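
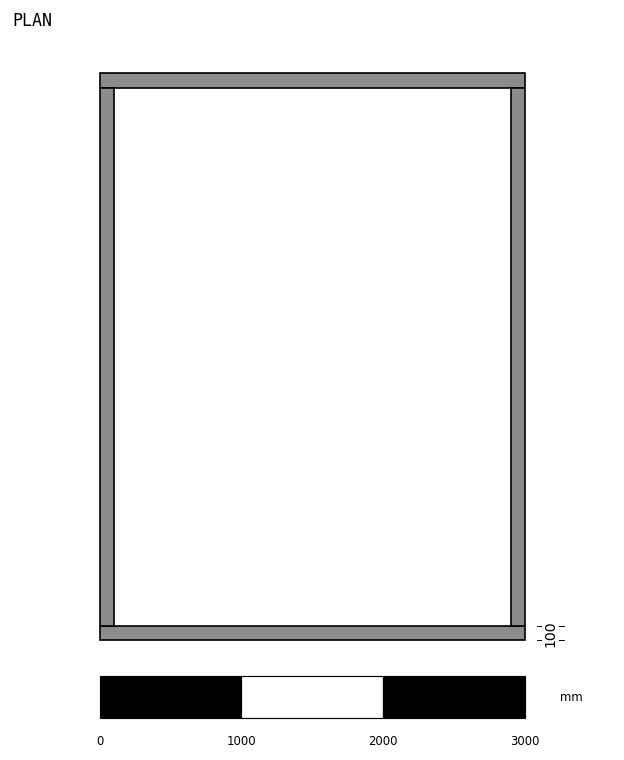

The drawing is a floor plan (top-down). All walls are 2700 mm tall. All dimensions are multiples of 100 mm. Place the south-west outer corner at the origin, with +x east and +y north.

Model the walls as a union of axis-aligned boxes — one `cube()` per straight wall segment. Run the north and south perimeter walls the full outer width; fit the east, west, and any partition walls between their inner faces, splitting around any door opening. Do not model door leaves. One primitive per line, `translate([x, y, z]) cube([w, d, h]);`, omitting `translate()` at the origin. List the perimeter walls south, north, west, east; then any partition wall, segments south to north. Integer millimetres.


cube([3000, 100, 2700]);
translate([0, 3900, 0]) cube([3000, 100, 2700]);
translate([0, 100, 0]) cube([100, 3800, 2700]);
translate([2900, 100, 0]) cube([100, 3800, 2700]);


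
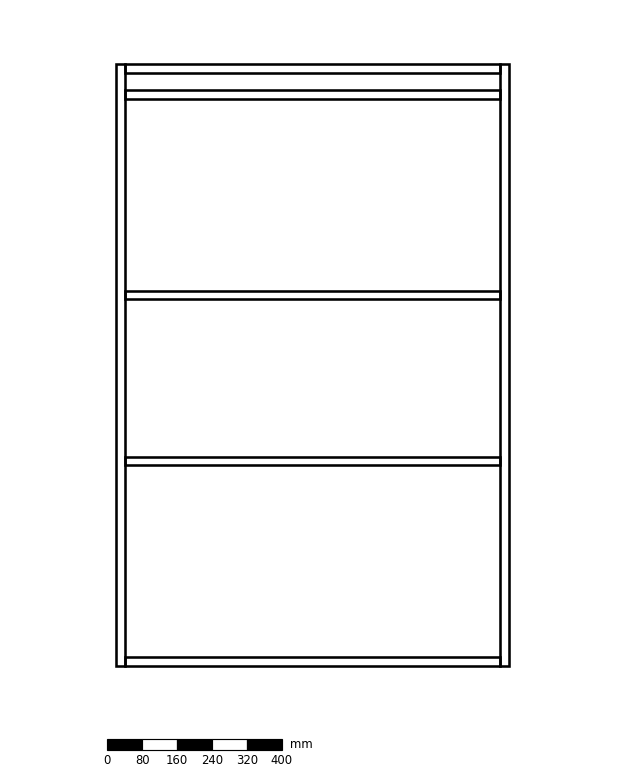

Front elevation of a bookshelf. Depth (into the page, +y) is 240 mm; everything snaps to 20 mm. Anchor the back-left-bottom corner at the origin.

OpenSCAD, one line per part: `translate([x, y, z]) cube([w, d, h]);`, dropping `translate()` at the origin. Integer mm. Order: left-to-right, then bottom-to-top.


cube([20, 240, 1380]);
translate([20, 0, 0]) cube([860, 240, 20]);
translate([20, 0, 460]) cube([860, 240, 20]);
translate([20, 0, 840]) cube([860, 240, 20]);
translate([20, 0, 1300]) cube([860, 240, 20]);
translate([20, 0, 1360]) cube([860, 240, 20]);
translate([880, 0, 0]) cube([20, 240, 1380]);


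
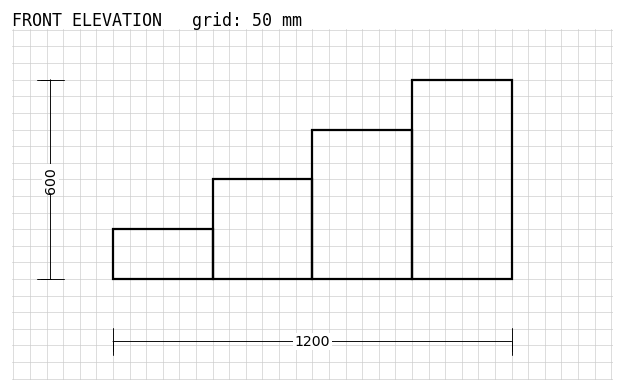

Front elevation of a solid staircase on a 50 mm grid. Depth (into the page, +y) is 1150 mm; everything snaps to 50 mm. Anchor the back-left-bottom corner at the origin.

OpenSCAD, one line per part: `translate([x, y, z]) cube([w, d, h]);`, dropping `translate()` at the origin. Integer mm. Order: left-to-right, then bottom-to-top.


cube([300, 1150, 150]);
translate([300, 0, 0]) cube([300, 1150, 300]);
translate([600, 0, 0]) cube([300, 1150, 450]);
translate([900, 0, 0]) cube([300, 1150, 600]);


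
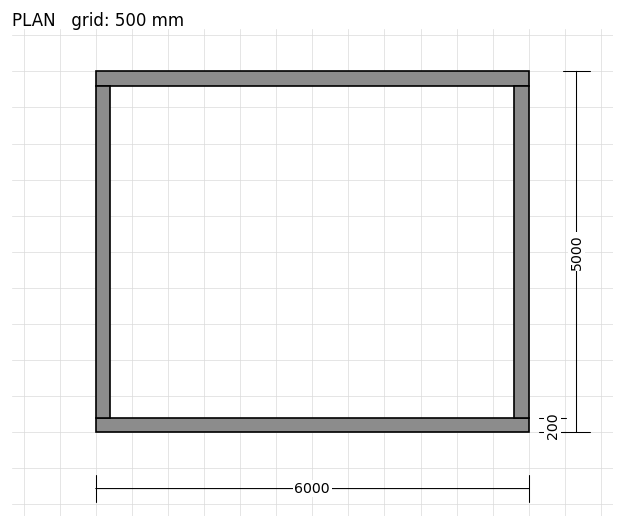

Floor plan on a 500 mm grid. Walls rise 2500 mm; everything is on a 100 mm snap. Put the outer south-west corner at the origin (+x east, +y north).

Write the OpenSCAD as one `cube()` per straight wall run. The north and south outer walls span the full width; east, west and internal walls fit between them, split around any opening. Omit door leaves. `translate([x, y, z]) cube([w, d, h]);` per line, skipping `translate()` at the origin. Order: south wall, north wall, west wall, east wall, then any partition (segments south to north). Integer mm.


cube([6000, 200, 2500]);
translate([0, 4800, 0]) cube([6000, 200, 2500]);
translate([0, 200, 0]) cube([200, 4600, 2500]);
translate([5800, 200, 0]) cube([200, 4600, 2500]);


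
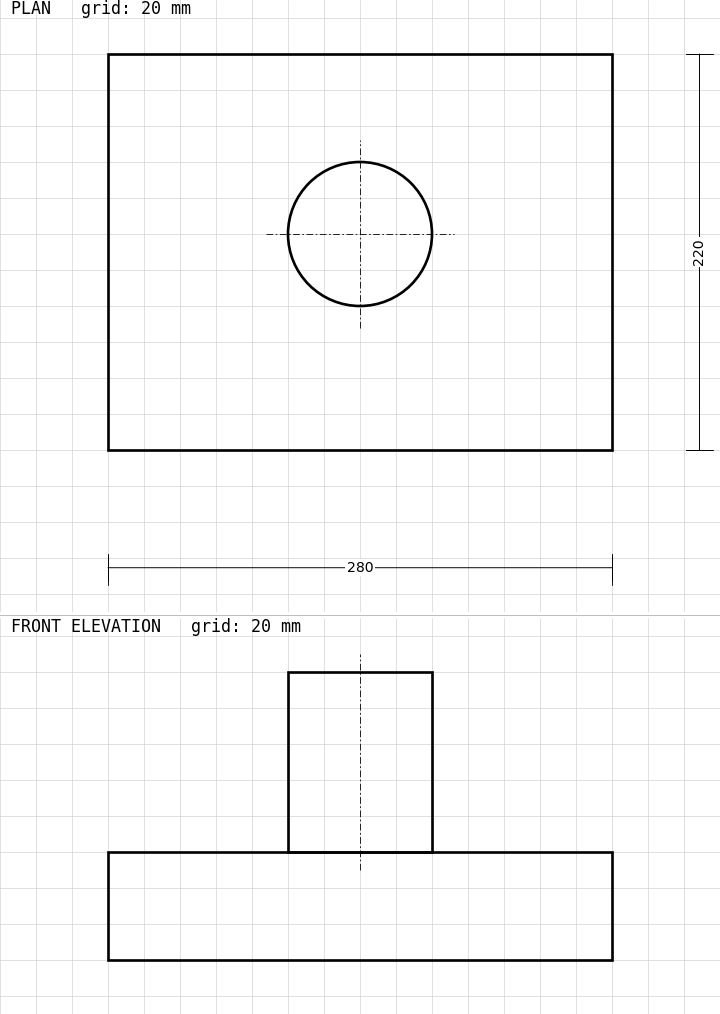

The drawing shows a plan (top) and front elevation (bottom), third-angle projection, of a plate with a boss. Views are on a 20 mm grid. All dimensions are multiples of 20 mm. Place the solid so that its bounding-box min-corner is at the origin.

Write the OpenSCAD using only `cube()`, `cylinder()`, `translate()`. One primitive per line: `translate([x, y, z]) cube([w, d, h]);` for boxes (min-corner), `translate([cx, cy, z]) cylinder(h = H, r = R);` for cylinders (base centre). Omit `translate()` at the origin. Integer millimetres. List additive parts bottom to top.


cube([280, 220, 60]);
translate([140, 120, 60]) cylinder(h = 100, r = 40);


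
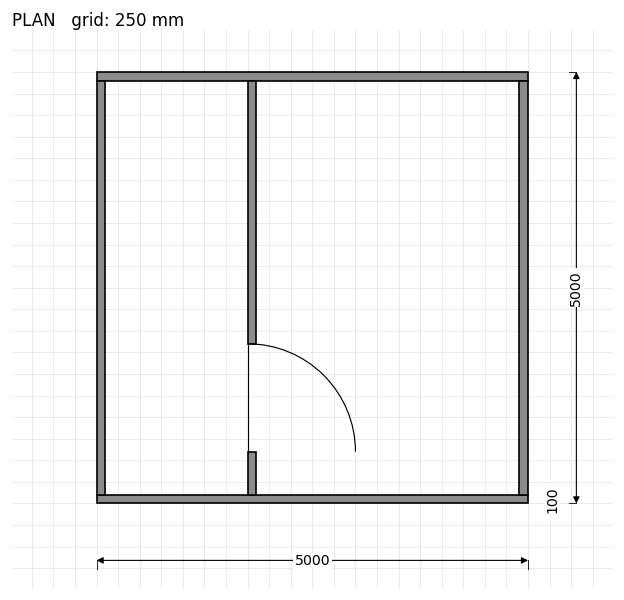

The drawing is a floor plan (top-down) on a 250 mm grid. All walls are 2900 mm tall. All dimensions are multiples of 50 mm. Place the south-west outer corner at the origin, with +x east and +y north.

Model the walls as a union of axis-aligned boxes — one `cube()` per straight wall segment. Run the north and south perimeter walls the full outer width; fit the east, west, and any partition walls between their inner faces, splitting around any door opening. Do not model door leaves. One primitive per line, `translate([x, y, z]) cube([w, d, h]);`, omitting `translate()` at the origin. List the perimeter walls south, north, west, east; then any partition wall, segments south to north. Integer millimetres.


cube([5000, 100, 2900]);
translate([0, 4900, 0]) cube([5000, 100, 2900]);
translate([0, 100, 0]) cube([100, 4800, 2900]);
translate([4900, 100, 0]) cube([100, 4800, 2900]);
translate([1750, 100, 0]) cube([100, 500, 2900]);
translate([1750, 1850, 0]) cube([100, 3050, 2900]);


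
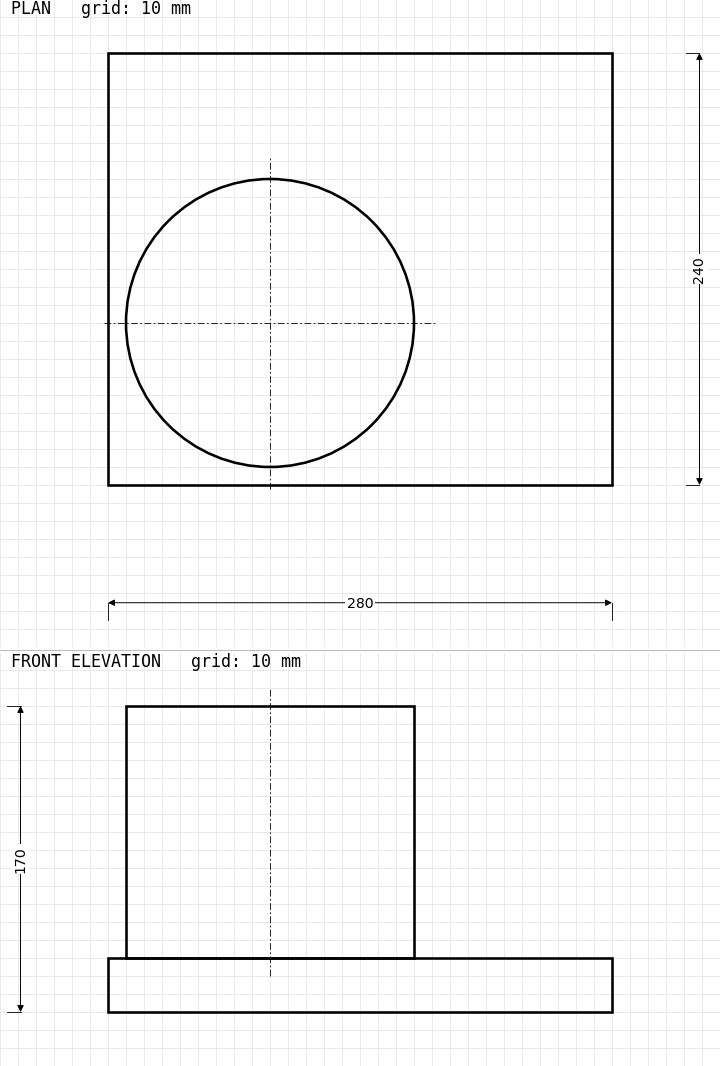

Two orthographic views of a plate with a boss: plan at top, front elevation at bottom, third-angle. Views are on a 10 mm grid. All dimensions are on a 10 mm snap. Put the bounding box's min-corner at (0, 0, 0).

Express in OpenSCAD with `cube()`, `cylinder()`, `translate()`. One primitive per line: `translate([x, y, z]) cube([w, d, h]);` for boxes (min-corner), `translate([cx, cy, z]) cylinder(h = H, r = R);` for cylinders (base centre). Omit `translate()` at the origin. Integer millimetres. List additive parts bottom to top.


cube([280, 240, 30]);
translate([90, 90, 30]) cylinder(h = 140, r = 80);


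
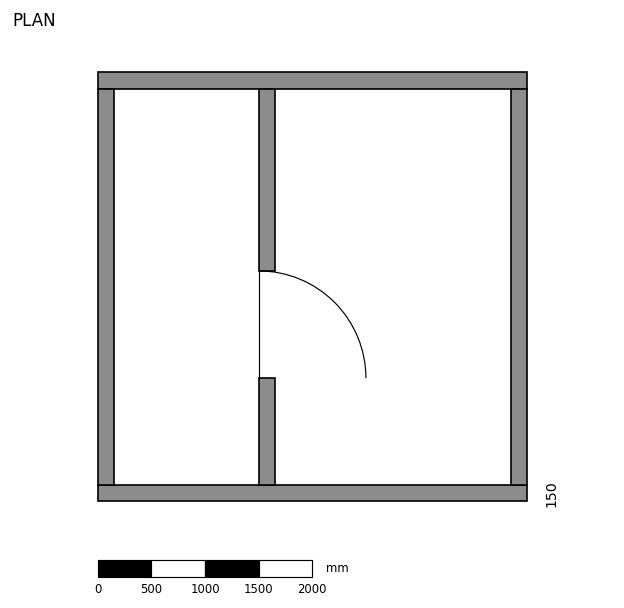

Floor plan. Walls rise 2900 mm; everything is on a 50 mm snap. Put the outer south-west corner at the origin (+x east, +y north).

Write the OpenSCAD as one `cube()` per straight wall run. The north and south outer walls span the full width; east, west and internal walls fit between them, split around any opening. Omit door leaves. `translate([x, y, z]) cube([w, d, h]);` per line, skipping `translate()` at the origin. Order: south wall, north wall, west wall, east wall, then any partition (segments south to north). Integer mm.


cube([4000, 150, 2900]);
translate([0, 3850, 0]) cube([4000, 150, 2900]);
translate([0, 150, 0]) cube([150, 3700, 2900]);
translate([3850, 150, 0]) cube([150, 3700, 2900]);
translate([1500, 150, 0]) cube([150, 1000, 2900]);
translate([1500, 2150, 0]) cube([150, 1700, 2900]);


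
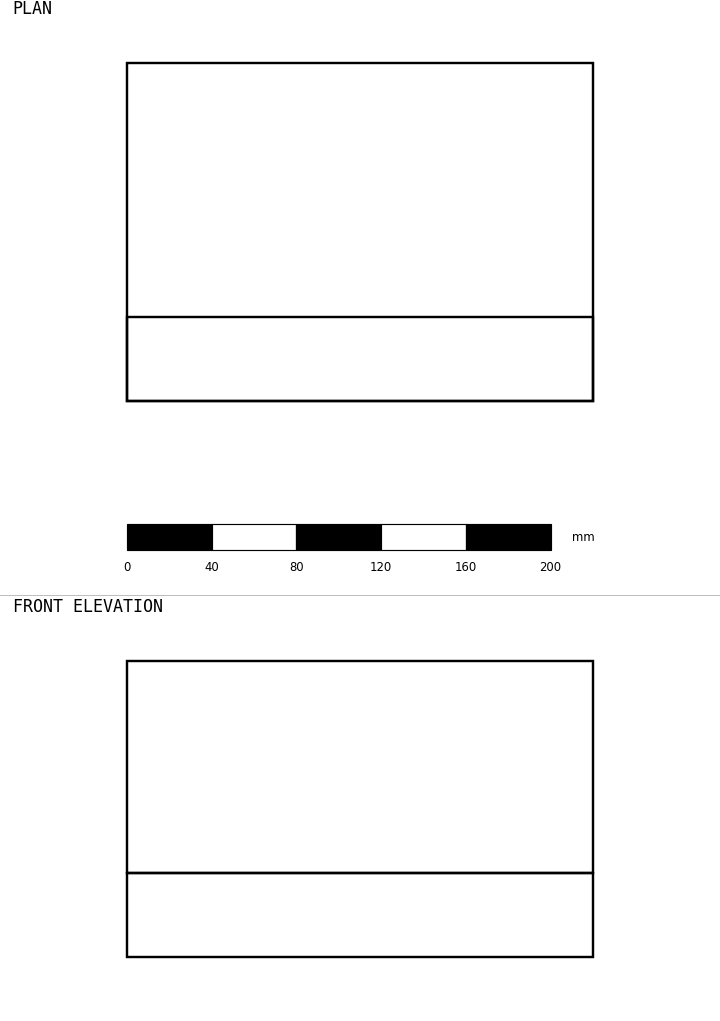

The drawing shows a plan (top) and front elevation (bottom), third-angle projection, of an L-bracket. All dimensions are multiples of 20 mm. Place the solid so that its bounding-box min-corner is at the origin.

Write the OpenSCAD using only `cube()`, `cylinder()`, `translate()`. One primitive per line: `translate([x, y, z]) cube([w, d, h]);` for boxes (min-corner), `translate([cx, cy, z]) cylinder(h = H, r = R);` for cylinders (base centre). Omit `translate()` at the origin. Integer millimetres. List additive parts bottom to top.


cube([220, 160, 40]);
translate([0, 0, 40]) cube([220, 40, 100]);


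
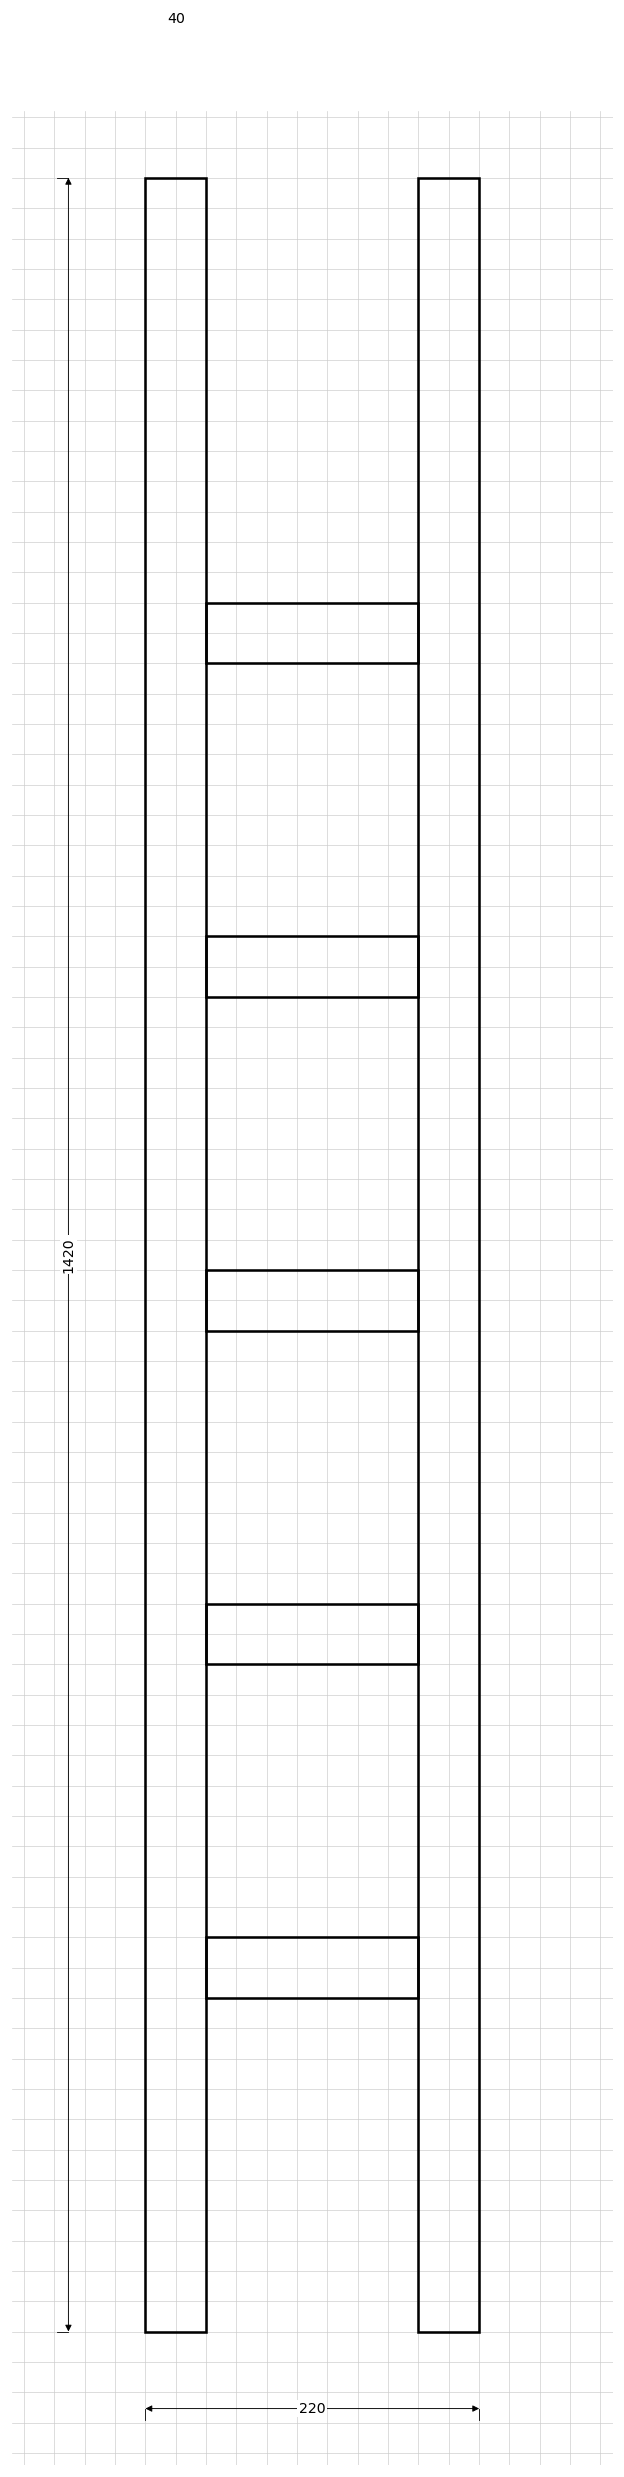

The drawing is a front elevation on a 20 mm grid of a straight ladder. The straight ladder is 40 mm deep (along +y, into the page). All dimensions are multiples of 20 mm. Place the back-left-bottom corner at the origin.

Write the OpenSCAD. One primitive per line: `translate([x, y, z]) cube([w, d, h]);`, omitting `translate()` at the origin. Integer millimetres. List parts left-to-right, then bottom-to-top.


cube([40, 40, 1420]);
translate([40, 0, 220]) cube([140, 40, 40]);
translate([40, 0, 440]) cube([140, 40, 40]);
translate([40, 0, 660]) cube([140, 40, 40]);
translate([40, 0, 880]) cube([140, 40, 40]);
translate([40, 0, 1100]) cube([140, 40, 40]);
translate([180, 0, 0]) cube([40, 40, 1420]);


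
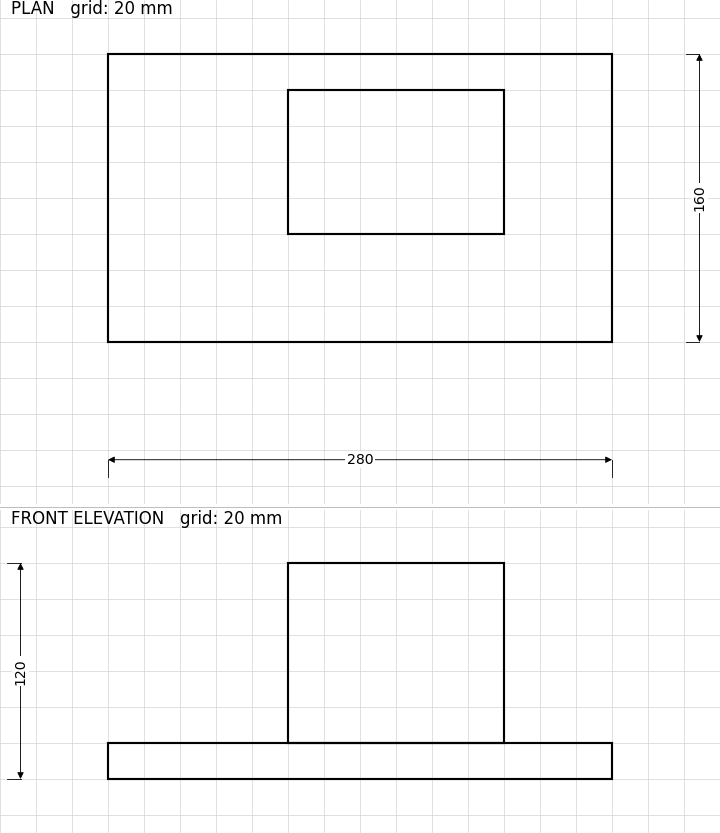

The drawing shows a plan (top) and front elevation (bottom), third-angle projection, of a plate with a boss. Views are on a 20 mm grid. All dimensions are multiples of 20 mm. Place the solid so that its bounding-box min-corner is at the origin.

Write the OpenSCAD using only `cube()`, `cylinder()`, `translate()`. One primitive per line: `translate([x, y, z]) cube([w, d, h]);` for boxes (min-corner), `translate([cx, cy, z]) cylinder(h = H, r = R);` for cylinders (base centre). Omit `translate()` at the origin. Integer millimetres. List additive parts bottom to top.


cube([280, 160, 20]);
translate([100, 60, 20]) cube([120, 80, 100]);


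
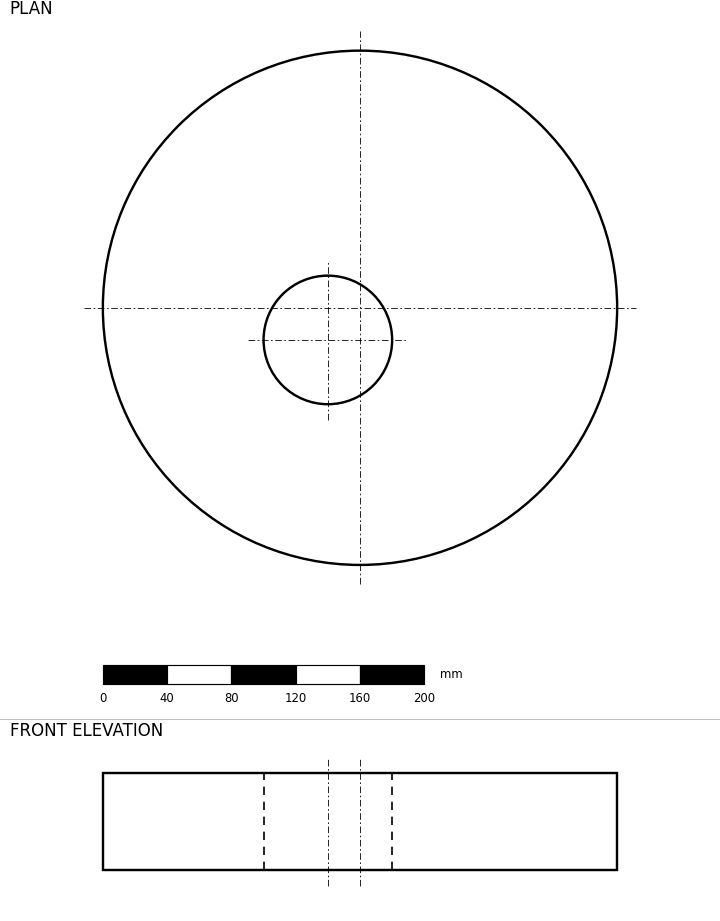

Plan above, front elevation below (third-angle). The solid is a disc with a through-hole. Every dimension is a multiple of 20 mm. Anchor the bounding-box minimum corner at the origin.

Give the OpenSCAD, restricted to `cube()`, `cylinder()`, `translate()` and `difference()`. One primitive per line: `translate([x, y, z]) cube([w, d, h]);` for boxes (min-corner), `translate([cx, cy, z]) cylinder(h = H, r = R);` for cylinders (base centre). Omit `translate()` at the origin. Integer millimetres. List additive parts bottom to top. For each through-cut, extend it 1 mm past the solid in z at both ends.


difference() {
  translate([160, 160, 0]) cylinder(h = 60, r = 160);
  translate([140, 140, -1]) cylinder(h = 62, r = 40);
}


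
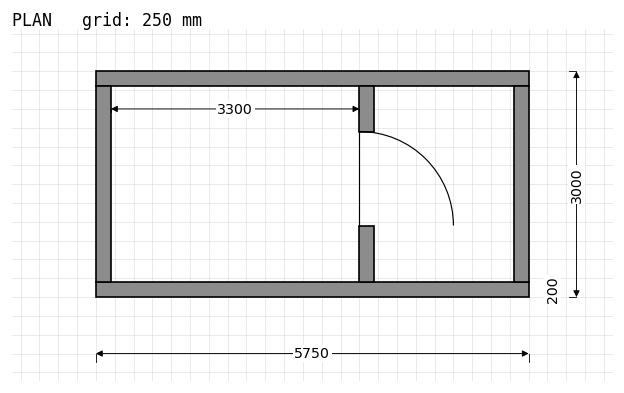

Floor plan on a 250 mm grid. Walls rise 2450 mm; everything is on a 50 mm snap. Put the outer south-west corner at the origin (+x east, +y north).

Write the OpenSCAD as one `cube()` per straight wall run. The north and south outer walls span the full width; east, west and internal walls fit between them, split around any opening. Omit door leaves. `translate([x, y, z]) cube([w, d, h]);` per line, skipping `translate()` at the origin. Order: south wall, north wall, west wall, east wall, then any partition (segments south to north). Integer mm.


cube([5750, 200, 2450]);
translate([0, 2800, 0]) cube([5750, 200, 2450]);
translate([0, 200, 0]) cube([200, 2600, 2450]);
translate([5550, 200, 0]) cube([200, 2600, 2450]);
translate([3500, 200, 0]) cube([200, 750, 2450]);
translate([3500, 2200, 0]) cube([200, 600, 2450]);


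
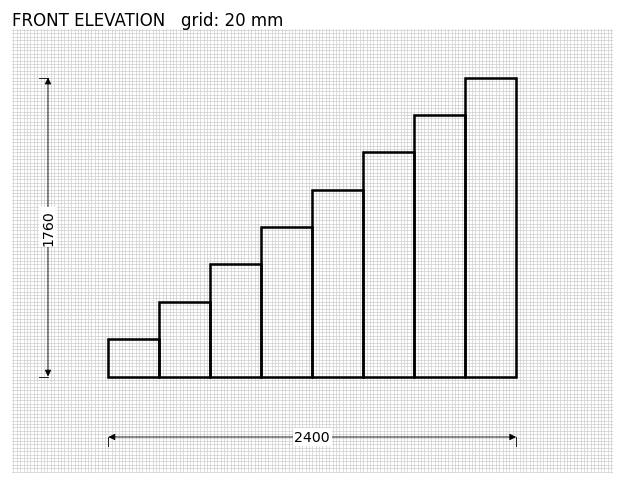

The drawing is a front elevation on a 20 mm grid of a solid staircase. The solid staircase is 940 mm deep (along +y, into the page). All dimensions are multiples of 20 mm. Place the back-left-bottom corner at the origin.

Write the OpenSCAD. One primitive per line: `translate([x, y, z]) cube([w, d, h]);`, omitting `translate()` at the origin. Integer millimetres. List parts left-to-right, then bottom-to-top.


cube([300, 940, 220]);
translate([300, 0, 0]) cube([300, 940, 440]);
translate([600, 0, 0]) cube([300, 940, 660]);
translate([900, 0, 0]) cube([300, 940, 880]);
translate([1200, 0, 0]) cube([300, 940, 1100]);
translate([1500, 0, 0]) cube([300, 940, 1320]);
translate([1800, 0, 0]) cube([300, 940, 1540]);
translate([2100, 0, 0]) cube([300, 940, 1760]);


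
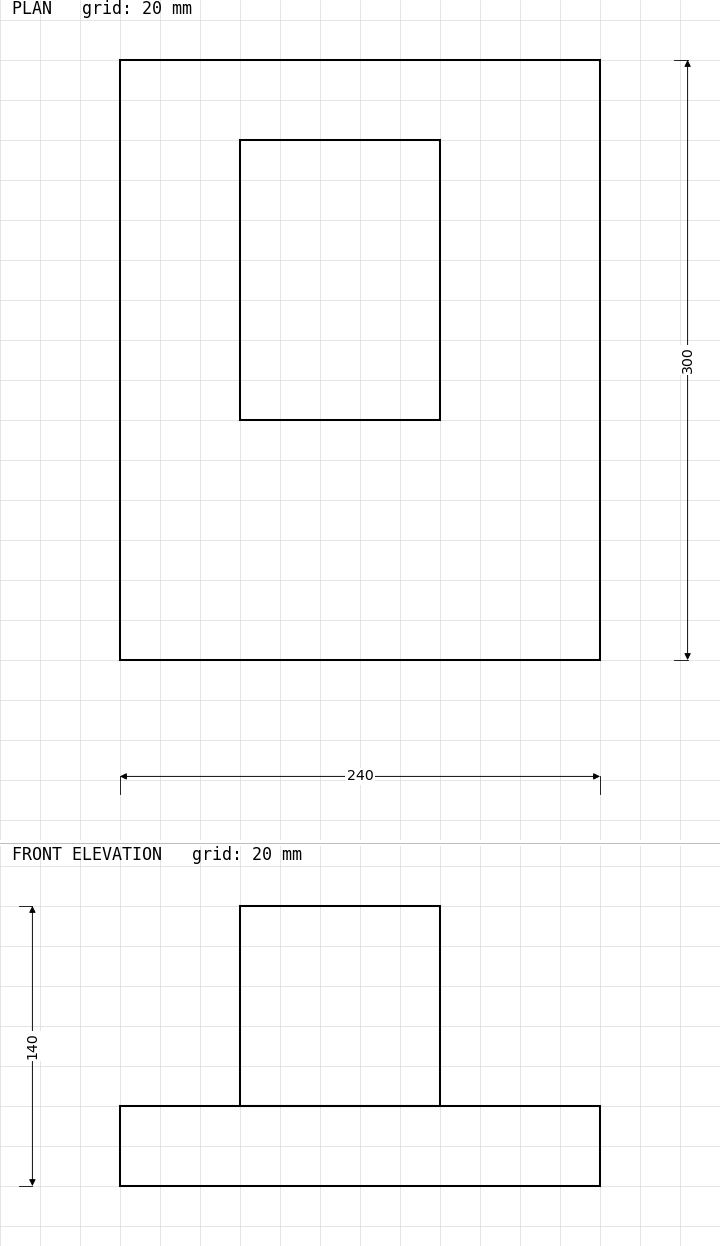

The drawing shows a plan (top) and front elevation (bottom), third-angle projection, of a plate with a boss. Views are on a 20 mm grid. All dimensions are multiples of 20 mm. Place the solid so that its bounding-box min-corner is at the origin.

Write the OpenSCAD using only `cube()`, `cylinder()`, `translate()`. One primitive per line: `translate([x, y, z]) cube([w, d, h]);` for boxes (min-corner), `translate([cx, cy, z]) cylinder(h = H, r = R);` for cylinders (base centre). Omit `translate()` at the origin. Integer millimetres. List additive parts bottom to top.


cube([240, 300, 40]);
translate([60, 120, 40]) cube([100, 140, 100]);


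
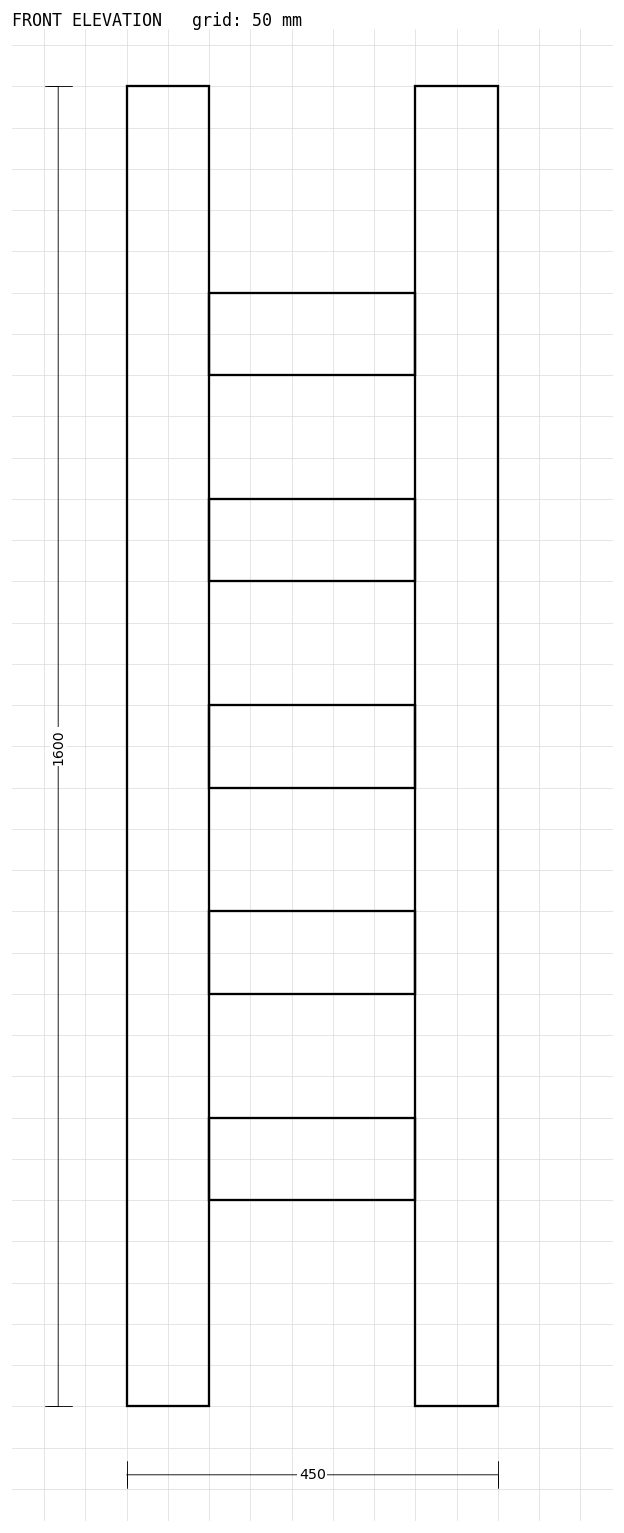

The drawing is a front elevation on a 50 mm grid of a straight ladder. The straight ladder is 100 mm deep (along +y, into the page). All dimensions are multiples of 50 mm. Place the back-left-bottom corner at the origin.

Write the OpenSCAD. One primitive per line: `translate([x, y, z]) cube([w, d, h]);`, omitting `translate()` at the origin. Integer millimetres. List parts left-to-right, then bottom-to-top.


cube([100, 100, 1600]);
translate([100, 0, 250]) cube([250, 100, 100]);
translate([100, 0, 500]) cube([250, 100, 100]);
translate([100, 0, 750]) cube([250, 100, 100]);
translate([100, 0, 1000]) cube([250, 100, 100]);
translate([100, 0, 1250]) cube([250, 100, 100]);
translate([350, 0, 0]) cube([100, 100, 1600]);


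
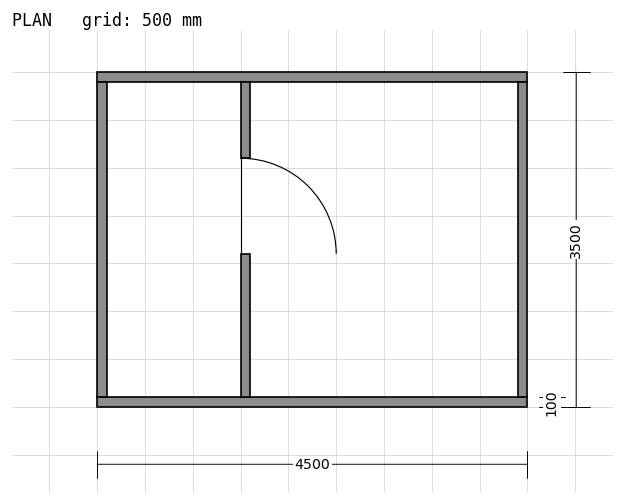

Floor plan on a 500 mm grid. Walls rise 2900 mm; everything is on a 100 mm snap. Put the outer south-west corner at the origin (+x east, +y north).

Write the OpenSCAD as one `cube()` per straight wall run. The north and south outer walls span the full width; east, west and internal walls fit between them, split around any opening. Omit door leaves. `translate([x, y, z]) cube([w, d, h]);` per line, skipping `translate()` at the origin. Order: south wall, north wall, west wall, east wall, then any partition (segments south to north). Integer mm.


cube([4500, 100, 2900]);
translate([0, 3400, 0]) cube([4500, 100, 2900]);
translate([0, 100, 0]) cube([100, 3300, 2900]);
translate([4400, 100, 0]) cube([100, 3300, 2900]);
translate([1500, 100, 0]) cube([100, 1500, 2900]);
translate([1500, 2600, 0]) cube([100, 800, 2900]);


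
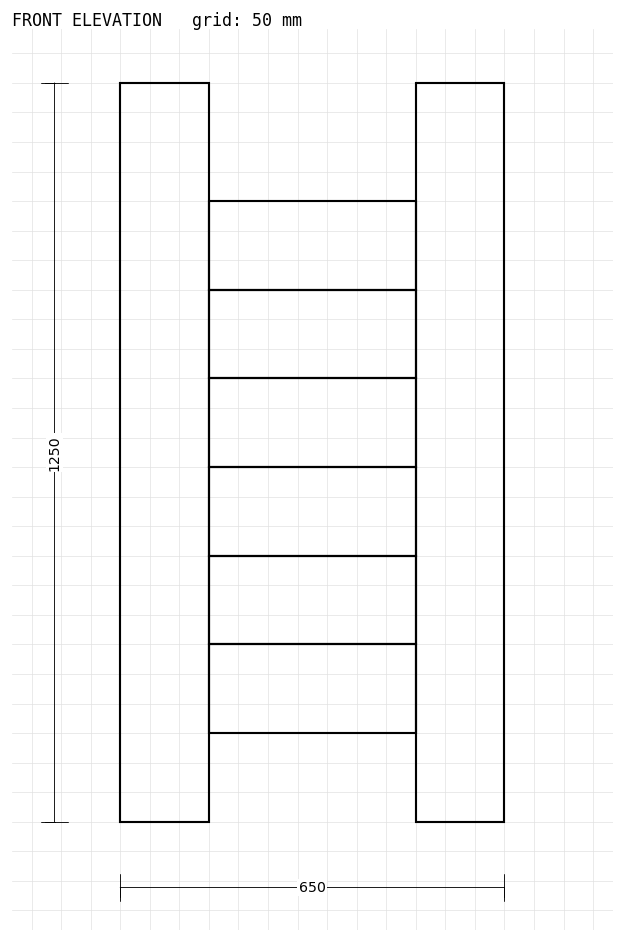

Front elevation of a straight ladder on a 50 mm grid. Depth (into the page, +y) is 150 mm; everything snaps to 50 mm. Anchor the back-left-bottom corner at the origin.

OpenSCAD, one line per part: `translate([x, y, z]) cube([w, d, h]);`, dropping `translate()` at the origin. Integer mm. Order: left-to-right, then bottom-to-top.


cube([150, 150, 1250]);
translate([150, 0, 150]) cube([350, 150, 150]);
translate([150, 0, 300]) cube([350, 150, 150]);
translate([150, 0, 450]) cube([350, 150, 150]);
translate([150, 0, 600]) cube([350, 150, 150]);
translate([150, 0, 750]) cube([350, 150, 150]);
translate([150, 0, 900]) cube([350, 150, 150]);
translate([500, 0, 0]) cube([150, 150, 1250]);


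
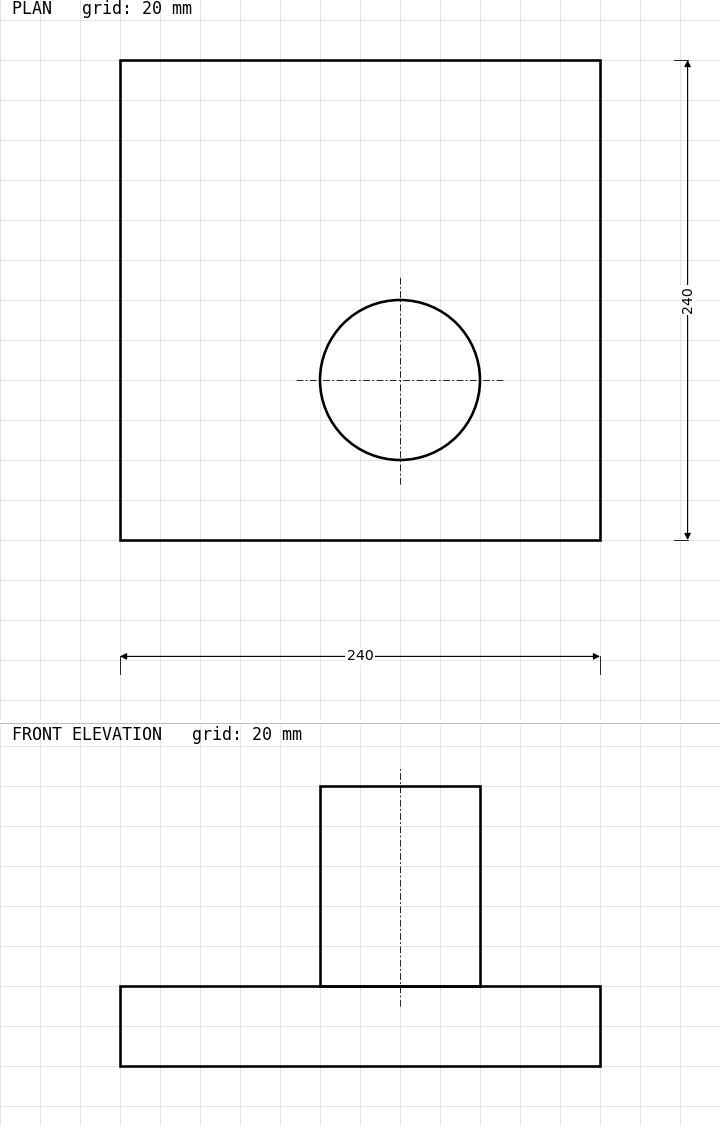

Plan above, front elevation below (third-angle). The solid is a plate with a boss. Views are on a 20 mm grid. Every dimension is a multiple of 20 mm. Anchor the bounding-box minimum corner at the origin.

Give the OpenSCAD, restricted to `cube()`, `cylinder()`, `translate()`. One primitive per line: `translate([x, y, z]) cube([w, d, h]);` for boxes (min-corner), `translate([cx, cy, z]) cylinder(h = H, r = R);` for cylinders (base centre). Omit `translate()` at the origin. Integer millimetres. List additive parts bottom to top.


cube([240, 240, 40]);
translate([140, 80, 40]) cylinder(h = 100, r = 40);


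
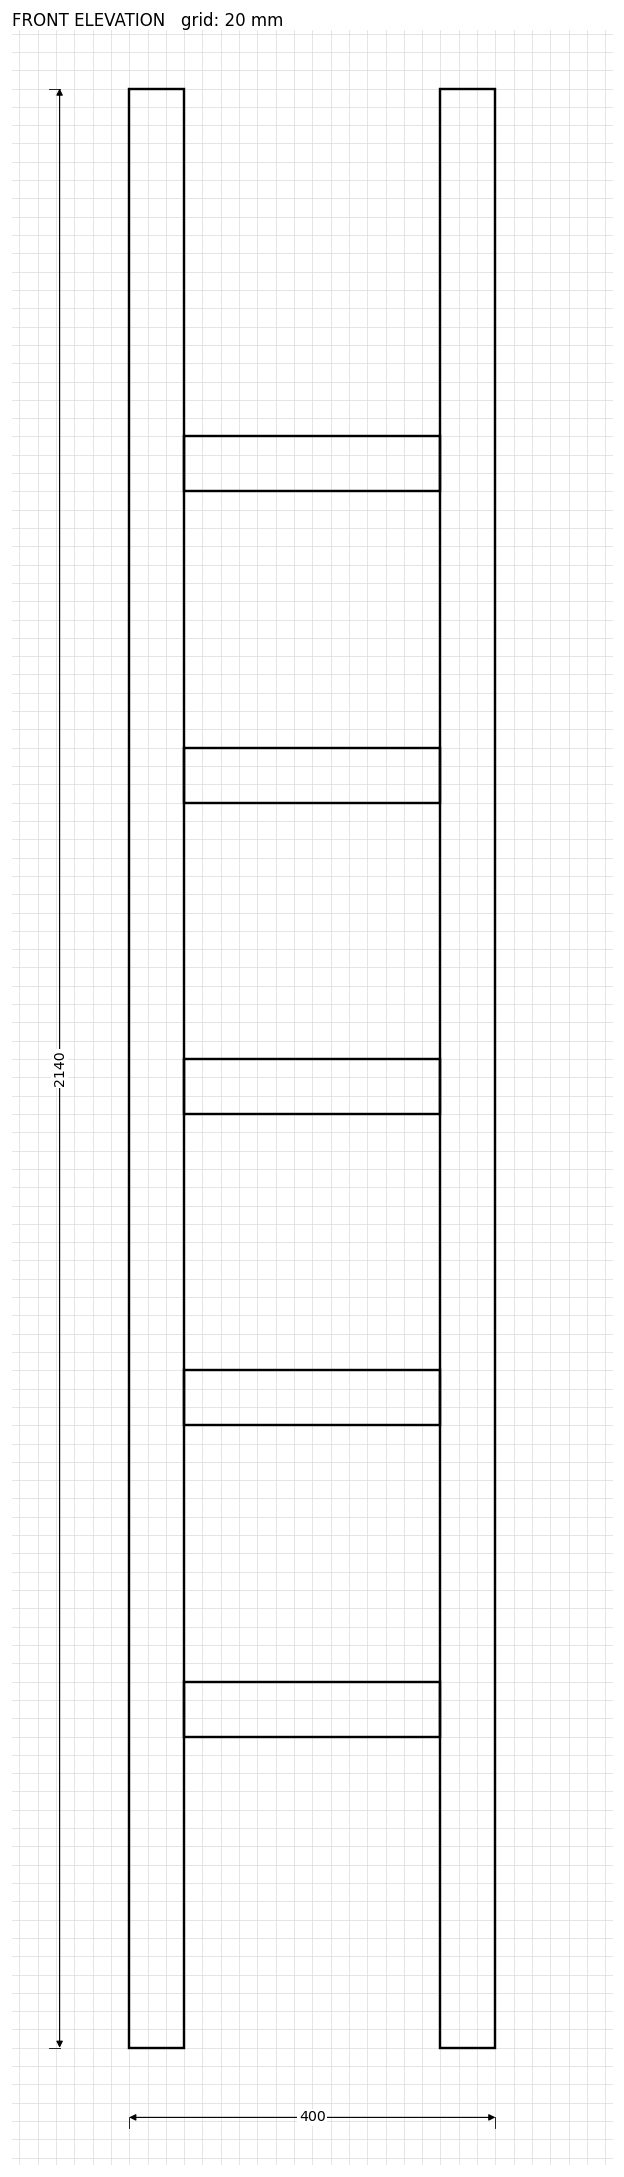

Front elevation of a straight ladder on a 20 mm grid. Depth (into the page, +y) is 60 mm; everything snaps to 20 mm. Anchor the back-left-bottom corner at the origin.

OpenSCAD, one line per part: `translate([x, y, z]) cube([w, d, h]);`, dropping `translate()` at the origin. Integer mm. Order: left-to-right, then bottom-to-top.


cube([60, 60, 2140]);
translate([60, 0, 340]) cube([280, 60, 60]);
translate([60, 0, 680]) cube([280, 60, 60]);
translate([60, 0, 1020]) cube([280, 60, 60]);
translate([60, 0, 1360]) cube([280, 60, 60]);
translate([60, 0, 1700]) cube([280, 60, 60]);
translate([340, 0, 0]) cube([60, 60, 2140]);


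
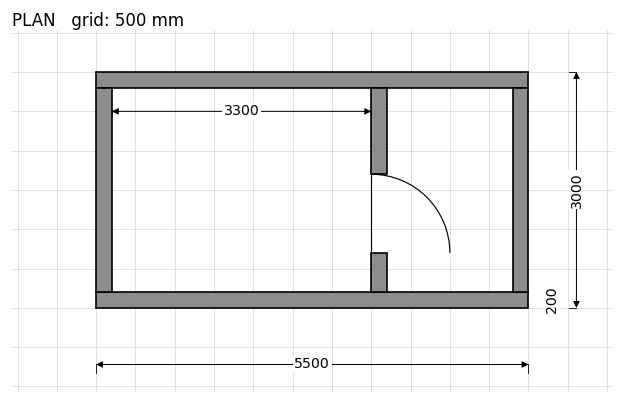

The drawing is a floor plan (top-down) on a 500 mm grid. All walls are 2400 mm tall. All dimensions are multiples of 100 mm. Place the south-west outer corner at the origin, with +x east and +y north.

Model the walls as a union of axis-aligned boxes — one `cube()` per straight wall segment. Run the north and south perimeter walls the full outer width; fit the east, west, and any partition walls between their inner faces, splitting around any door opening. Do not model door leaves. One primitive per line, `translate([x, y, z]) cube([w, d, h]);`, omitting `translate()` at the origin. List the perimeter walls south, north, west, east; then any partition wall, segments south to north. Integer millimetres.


cube([5500, 200, 2400]);
translate([0, 2800, 0]) cube([5500, 200, 2400]);
translate([0, 200, 0]) cube([200, 2600, 2400]);
translate([5300, 200, 0]) cube([200, 2600, 2400]);
translate([3500, 200, 0]) cube([200, 500, 2400]);
translate([3500, 1700, 0]) cube([200, 1100, 2400]);


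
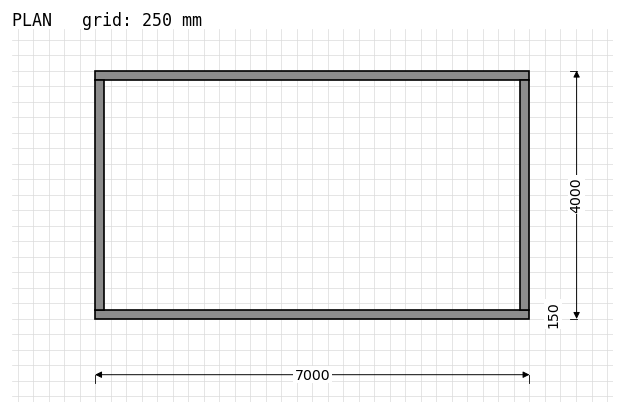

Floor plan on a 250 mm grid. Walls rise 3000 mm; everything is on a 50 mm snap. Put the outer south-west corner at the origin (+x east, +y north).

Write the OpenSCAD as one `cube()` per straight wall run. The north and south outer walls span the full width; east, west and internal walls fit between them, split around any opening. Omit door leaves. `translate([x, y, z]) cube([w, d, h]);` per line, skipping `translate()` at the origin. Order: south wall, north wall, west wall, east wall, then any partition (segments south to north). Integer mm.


cube([7000, 150, 3000]);
translate([0, 3850, 0]) cube([7000, 150, 3000]);
translate([0, 150, 0]) cube([150, 3700, 3000]);
translate([6850, 150, 0]) cube([150, 3700, 3000]);


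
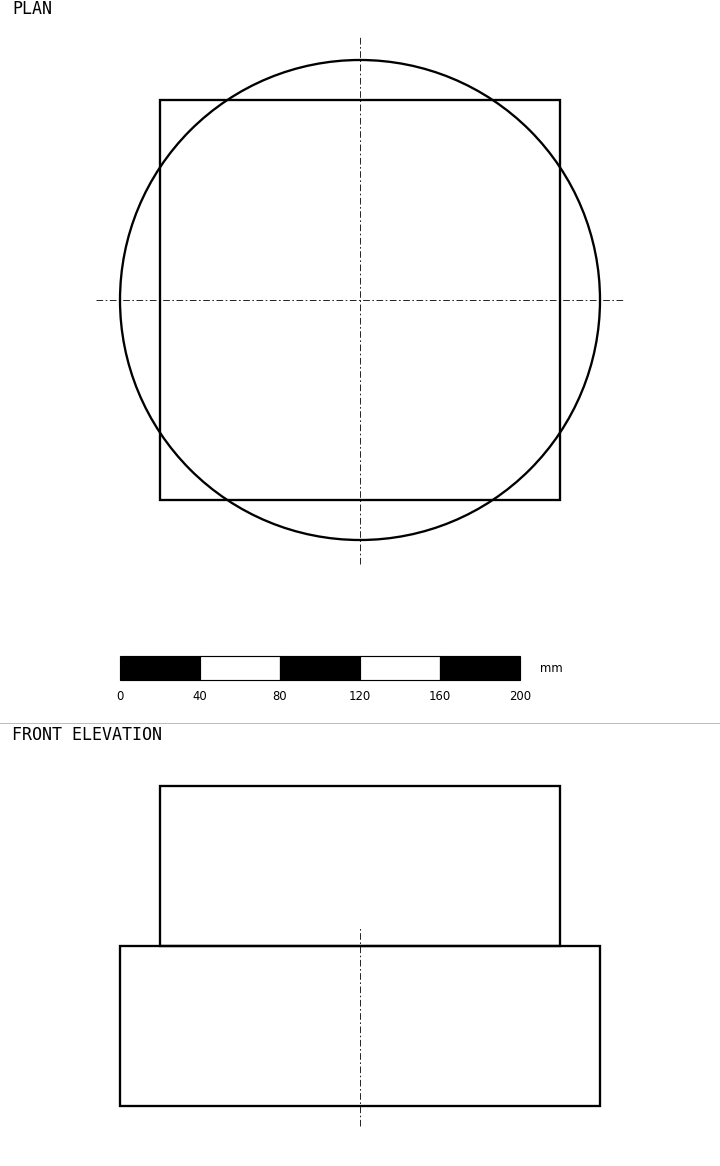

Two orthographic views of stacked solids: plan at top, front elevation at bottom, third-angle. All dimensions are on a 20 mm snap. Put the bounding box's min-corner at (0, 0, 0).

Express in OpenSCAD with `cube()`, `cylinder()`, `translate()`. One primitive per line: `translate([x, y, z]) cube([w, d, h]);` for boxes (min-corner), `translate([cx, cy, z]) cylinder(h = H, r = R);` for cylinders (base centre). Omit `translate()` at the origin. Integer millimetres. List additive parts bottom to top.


translate([120, 120, 0]) cylinder(h = 80, r = 120);
translate([20, 20, 80]) cube([200, 200, 80]);


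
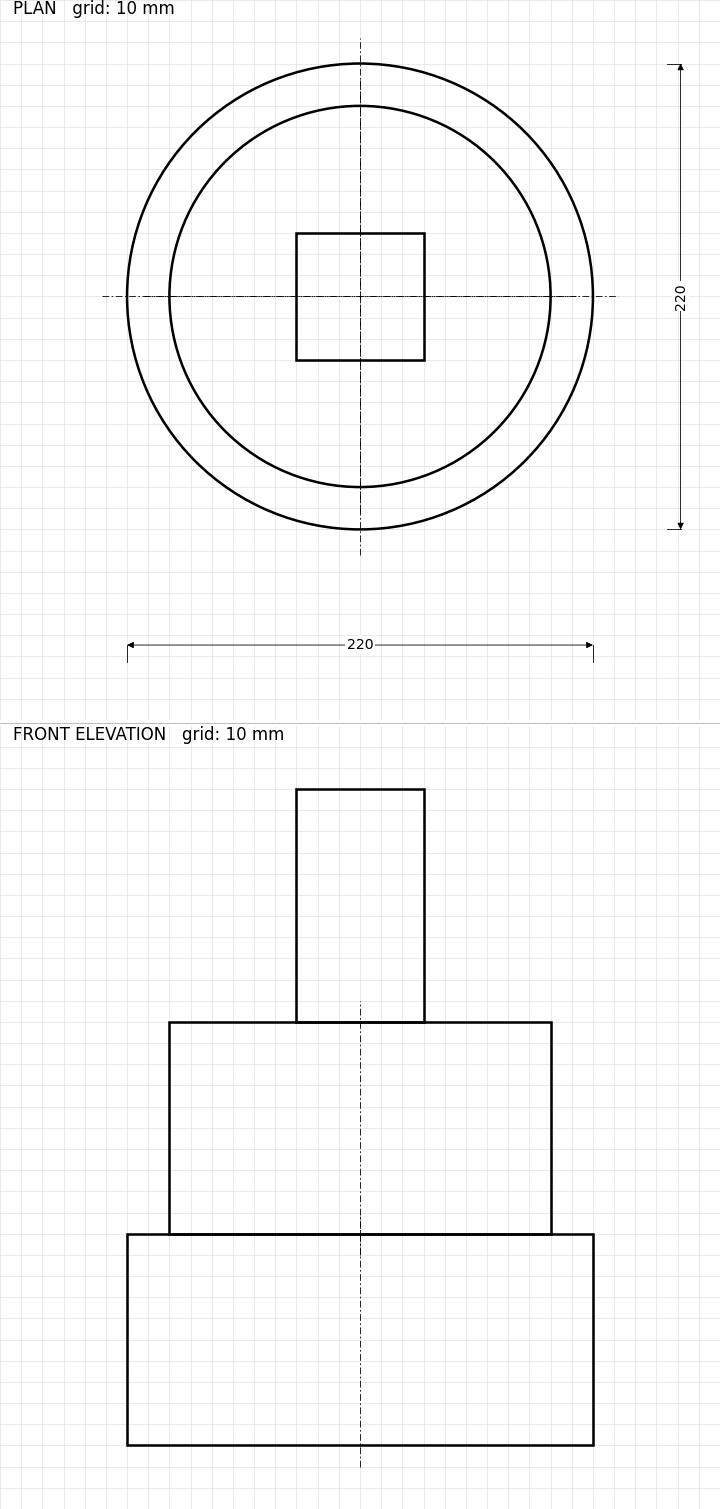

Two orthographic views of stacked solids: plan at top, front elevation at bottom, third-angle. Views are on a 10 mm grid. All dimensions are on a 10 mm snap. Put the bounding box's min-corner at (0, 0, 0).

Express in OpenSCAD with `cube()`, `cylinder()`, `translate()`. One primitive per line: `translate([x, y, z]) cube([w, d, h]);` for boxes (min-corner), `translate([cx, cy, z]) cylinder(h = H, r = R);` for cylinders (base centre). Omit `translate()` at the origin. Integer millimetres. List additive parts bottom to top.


translate([110, 110, 0]) cylinder(h = 100, r = 110);
translate([110, 110, 100]) cylinder(h = 100, r = 90);
translate([80, 80, 200]) cube([60, 60, 110]);


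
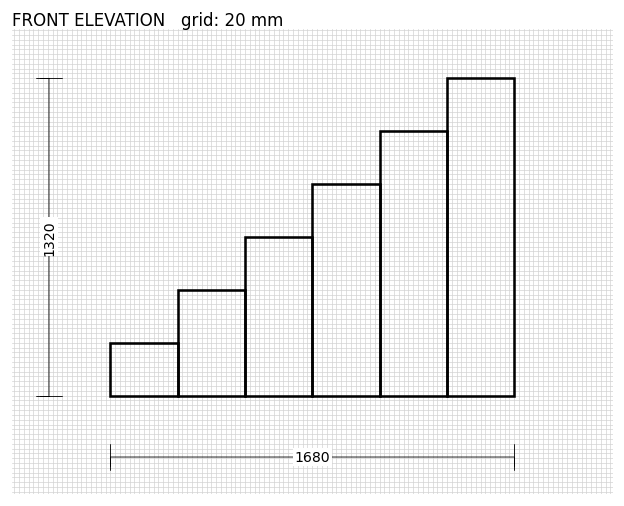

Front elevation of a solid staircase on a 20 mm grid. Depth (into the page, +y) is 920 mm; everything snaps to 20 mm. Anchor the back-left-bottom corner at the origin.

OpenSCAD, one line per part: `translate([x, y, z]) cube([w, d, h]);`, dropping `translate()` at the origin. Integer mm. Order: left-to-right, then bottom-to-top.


cube([280, 920, 220]);
translate([280, 0, 0]) cube([280, 920, 440]);
translate([560, 0, 0]) cube([280, 920, 660]);
translate([840, 0, 0]) cube([280, 920, 880]);
translate([1120, 0, 0]) cube([280, 920, 1100]);
translate([1400, 0, 0]) cube([280, 920, 1320]);


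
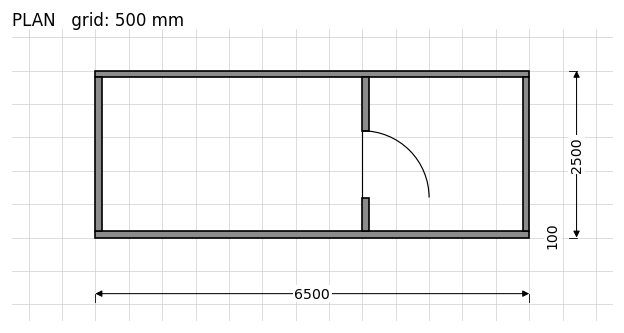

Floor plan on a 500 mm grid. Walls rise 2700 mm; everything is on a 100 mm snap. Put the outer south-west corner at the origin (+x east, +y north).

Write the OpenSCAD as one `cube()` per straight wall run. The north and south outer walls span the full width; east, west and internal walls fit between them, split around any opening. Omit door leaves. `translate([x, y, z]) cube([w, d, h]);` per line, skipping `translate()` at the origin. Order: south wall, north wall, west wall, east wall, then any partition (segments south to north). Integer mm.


cube([6500, 100, 2700]);
translate([0, 2400, 0]) cube([6500, 100, 2700]);
translate([0, 100, 0]) cube([100, 2300, 2700]);
translate([6400, 100, 0]) cube([100, 2300, 2700]);
translate([4000, 100, 0]) cube([100, 500, 2700]);
translate([4000, 1600, 0]) cube([100, 800, 2700]);


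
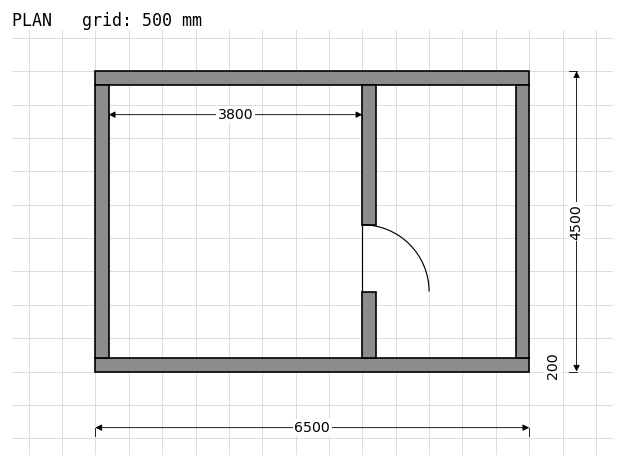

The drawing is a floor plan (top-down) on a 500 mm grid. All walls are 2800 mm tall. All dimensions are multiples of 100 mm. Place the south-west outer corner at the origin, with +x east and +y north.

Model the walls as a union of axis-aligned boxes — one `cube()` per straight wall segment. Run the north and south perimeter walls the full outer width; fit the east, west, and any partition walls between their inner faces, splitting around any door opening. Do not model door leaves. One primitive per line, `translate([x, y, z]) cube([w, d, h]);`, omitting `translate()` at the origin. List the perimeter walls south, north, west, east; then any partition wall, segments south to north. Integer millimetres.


cube([6500, 200, 2800]);
translate([0, 4300, 0]) cube([6500, 200, 2800]);
translate([0, 200, 0]) cube([200, 4100, 2800]);
translate([6300, 200, 0]) cube([200, 4100, 2800]);
translate([4000, 200, 0]) cube([200, 1000, 2800]);
translate([4000, 2200, 0]) cube([200, 2100, 2800]);


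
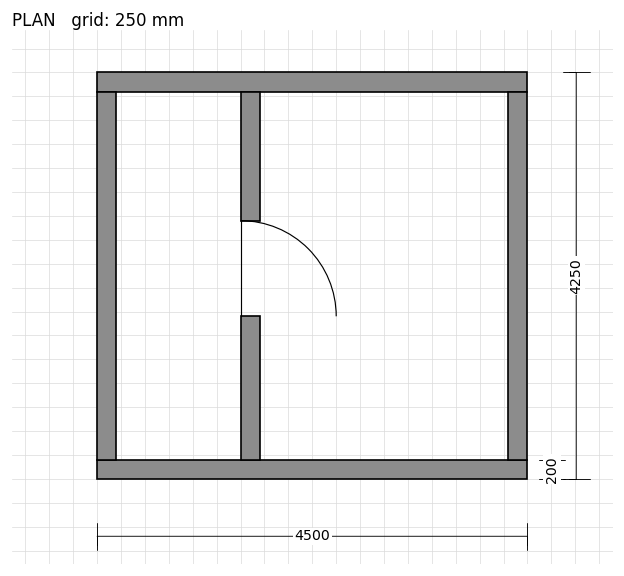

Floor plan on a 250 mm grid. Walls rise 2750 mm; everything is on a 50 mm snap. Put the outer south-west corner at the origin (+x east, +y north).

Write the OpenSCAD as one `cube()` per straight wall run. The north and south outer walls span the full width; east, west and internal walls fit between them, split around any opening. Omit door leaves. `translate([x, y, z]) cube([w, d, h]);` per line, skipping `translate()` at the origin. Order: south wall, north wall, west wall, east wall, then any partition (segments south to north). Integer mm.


cube([4500, 200, 2750]);
translate([0, 4050, 0]) cube([4500, 200, 2750]);
translate([0, 200, 0]) cube([200, 3850, 2750]);
translate([4300, 200, 0]) cube([200, 3850, 2750]);
translate([1500, 200, 0]) cube([200, 1500, 2750]);
translate([1500, 2700, 0]) cube([200, 1350, 2750]);


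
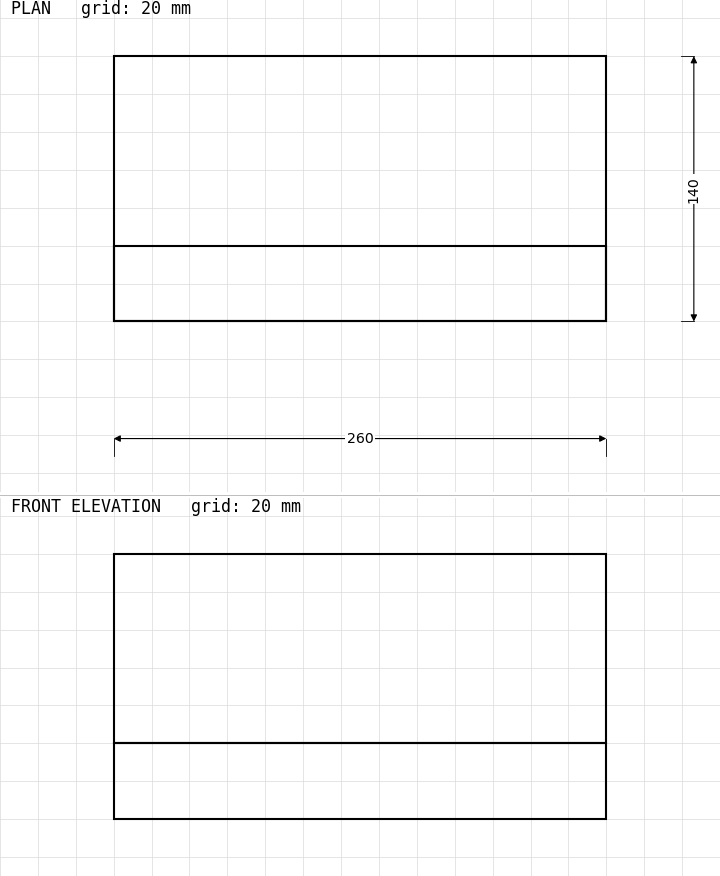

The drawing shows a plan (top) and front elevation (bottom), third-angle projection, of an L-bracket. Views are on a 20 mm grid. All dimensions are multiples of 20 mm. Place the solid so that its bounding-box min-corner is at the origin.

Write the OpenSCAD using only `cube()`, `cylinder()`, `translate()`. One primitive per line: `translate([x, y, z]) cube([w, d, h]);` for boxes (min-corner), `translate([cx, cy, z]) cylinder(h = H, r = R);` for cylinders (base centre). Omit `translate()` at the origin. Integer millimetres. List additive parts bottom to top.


cube([260, 140, 40]);
translate([0, 0, 40]) cube([260, 40, 100]);


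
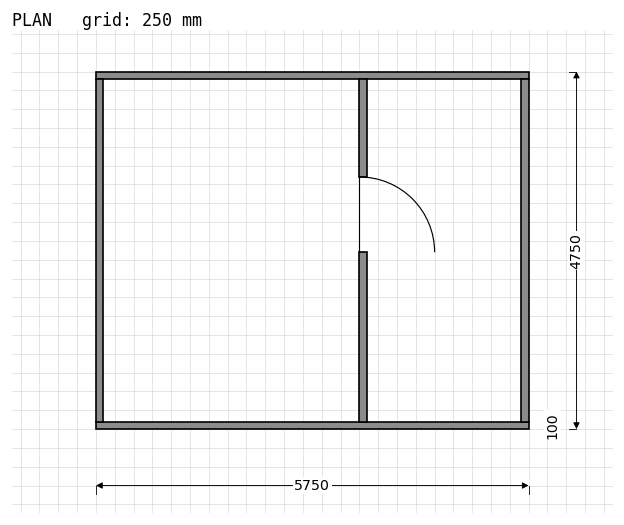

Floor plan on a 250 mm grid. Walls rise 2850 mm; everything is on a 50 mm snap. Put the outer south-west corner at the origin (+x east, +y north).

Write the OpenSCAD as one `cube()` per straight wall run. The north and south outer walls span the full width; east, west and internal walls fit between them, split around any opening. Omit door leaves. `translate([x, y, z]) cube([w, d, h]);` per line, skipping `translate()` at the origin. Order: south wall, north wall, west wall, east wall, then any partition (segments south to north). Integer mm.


cube([5750, 100, 2850]);
translate([0, 4650, 0]) cube([5750, 100, 2850]);
translate([0, 100, 0]) cube([100, 4550, 2850]);
translate([5650, 100, 0]) cube([100, 4550, 2850]);
translate([3500, 100, 0]) cube([100, 2250, 2850]);
translate([3500, 3350, 0]) cube([100, 1300, 2850]);


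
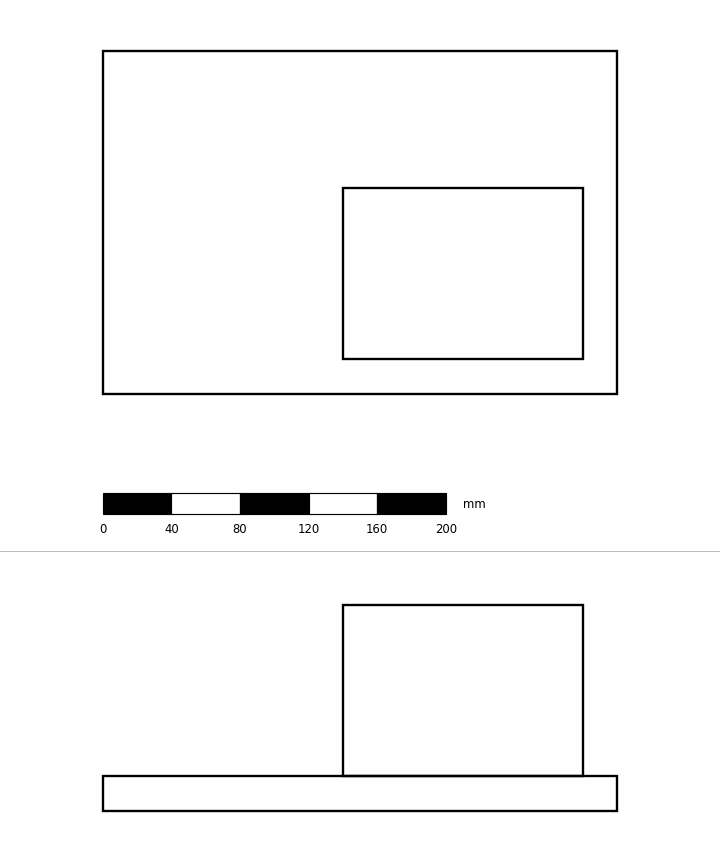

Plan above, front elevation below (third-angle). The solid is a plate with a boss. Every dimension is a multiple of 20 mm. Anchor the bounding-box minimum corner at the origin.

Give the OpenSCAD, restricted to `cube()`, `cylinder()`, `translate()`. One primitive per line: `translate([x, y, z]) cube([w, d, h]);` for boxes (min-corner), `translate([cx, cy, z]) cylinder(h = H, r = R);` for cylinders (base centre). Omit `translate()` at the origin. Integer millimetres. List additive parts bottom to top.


cube([300, 200, 20]);
translate([140, 20, 20]) cube([140, 100, 100]);


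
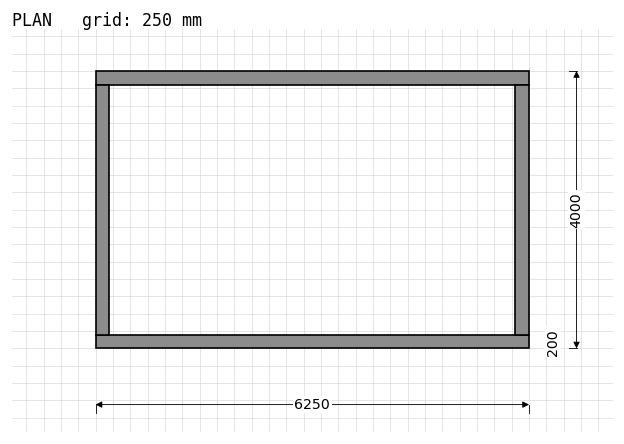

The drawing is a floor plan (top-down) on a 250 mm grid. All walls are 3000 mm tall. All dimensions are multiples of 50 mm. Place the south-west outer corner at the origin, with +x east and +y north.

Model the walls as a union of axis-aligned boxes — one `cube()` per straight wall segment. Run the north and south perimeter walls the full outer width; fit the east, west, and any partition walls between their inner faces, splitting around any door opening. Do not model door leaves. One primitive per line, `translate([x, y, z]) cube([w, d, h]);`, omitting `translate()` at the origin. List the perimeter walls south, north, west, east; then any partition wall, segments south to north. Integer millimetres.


cube([6250, 200, 3000]);
translate([0, 3800, 0]) cube([6250, 200, 3000]);
translate([0, 200, 0]) cube([200, 3600, 3000]);
translate([6050, 200, 0]) cube([200, 3600, 3000]);


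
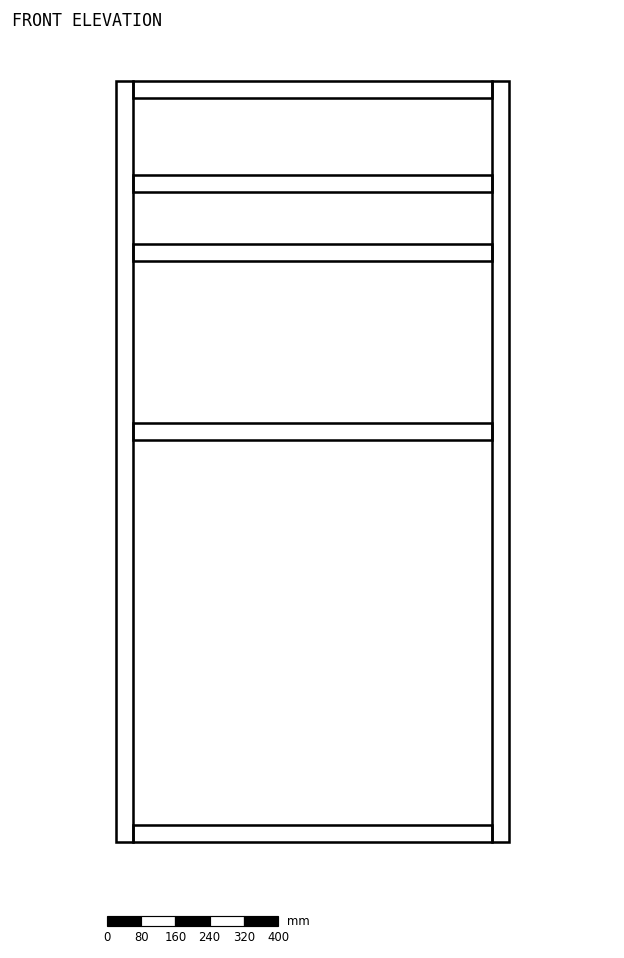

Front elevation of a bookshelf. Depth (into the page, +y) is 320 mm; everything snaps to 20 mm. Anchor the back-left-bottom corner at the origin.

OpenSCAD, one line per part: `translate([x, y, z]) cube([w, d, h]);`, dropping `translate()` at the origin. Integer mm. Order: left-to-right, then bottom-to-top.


cube([40, 320, 1780]);
translate([40, 0, 0]) cube([840, 320, 40]);
translate([40, 0, 940]) cube([840, 320, 40]);
translate([40, 0, 1360]) cube([840, 320, 40]);
translate([40, 0, 1520]) cube([840, 320, 40]);
translate([40, 0, 1740]) cube([840, 320, 40]);
translate([880, 0, 0]) cube([40, 320, 1780]);


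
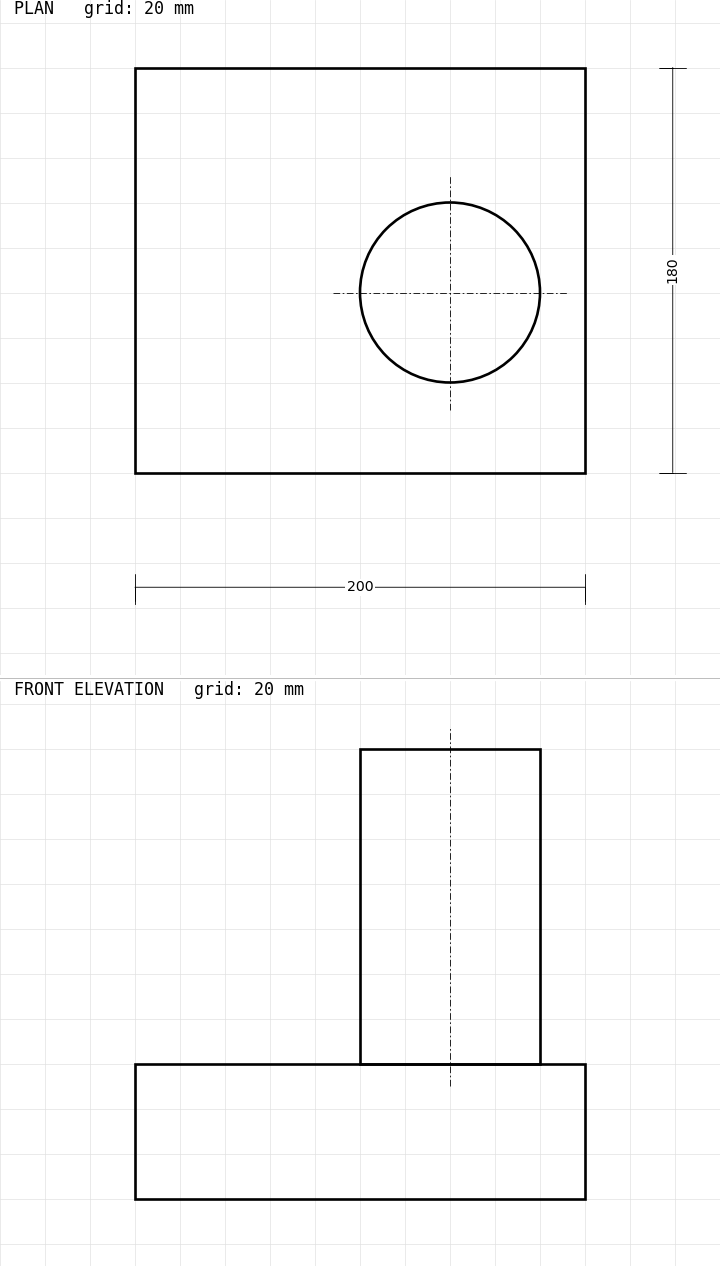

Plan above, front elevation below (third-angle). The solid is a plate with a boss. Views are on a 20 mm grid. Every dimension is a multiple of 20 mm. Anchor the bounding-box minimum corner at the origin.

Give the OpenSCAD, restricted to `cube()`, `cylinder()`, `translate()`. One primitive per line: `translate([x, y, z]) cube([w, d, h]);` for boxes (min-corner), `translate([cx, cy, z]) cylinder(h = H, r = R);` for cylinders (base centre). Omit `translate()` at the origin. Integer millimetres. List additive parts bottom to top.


cube([200, 180, 60]);
translate([140, 80, 60]) cylinder(h = 140, r = 40);


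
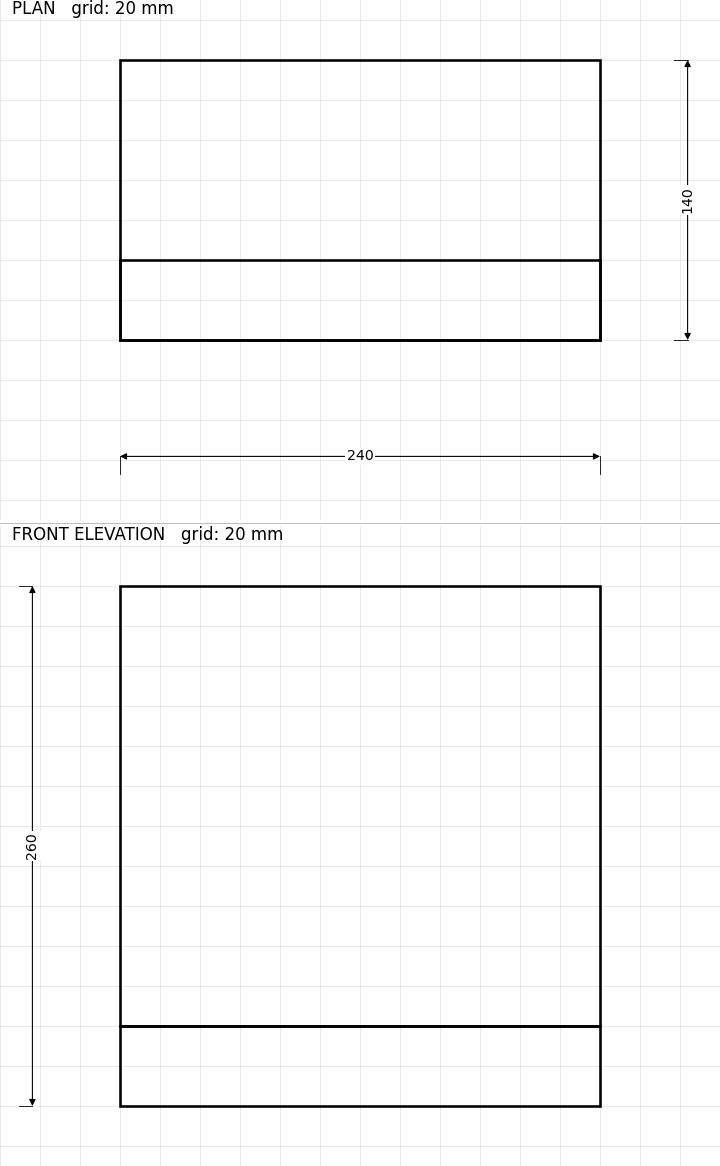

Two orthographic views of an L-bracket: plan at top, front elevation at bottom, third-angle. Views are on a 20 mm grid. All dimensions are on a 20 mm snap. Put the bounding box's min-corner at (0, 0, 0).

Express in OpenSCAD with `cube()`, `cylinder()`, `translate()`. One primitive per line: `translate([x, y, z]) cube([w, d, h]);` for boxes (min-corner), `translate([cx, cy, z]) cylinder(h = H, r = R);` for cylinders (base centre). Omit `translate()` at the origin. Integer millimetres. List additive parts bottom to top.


cube([240, 140, 40]);
translate([0, 0, 40]) cube([240, 40, 220]);


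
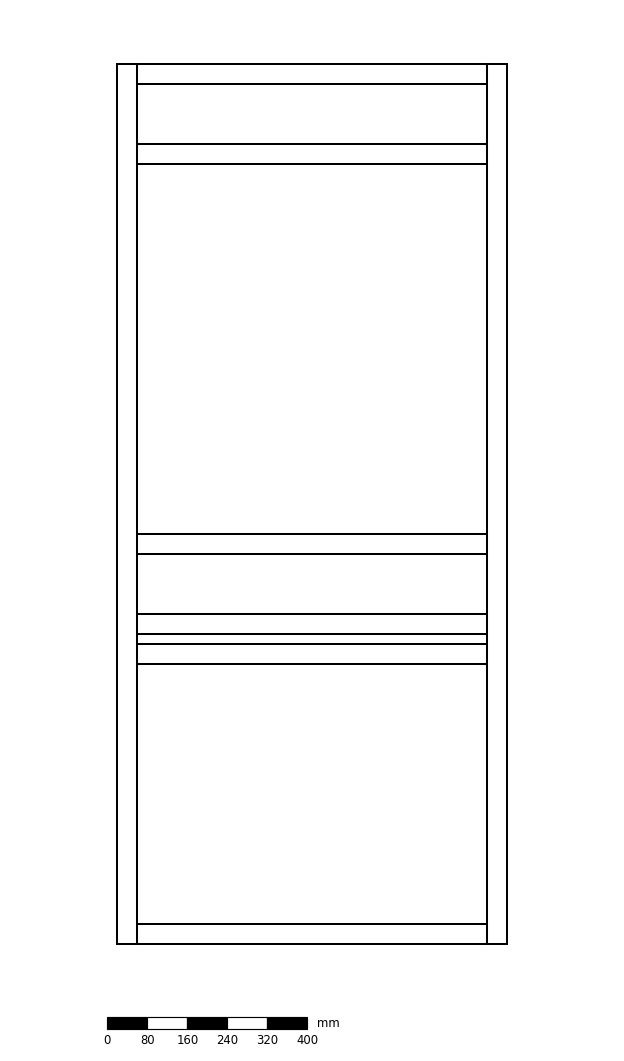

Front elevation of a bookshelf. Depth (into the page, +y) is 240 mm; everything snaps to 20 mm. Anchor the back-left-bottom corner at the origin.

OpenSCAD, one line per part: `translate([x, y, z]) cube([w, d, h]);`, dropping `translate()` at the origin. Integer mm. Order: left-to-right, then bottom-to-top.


cube([40, 240, 1760]);
translate([40, 0, 0]) cube([700, 240, 40]);
translate([40, 0, 560]) cube([700, 240, 40]);
translate([40, 0, 620]) cube([700, 240, 40]);
translate([40, 0, 780]) cube([700, 240, 40]);
translate([40, 0, 1560]) cube([700, 240, 40]);
translate([40, 0, 1720]) cube([700, 240, 40]);
translate([740, 0, 0]) cube([40, 240, 1760]);


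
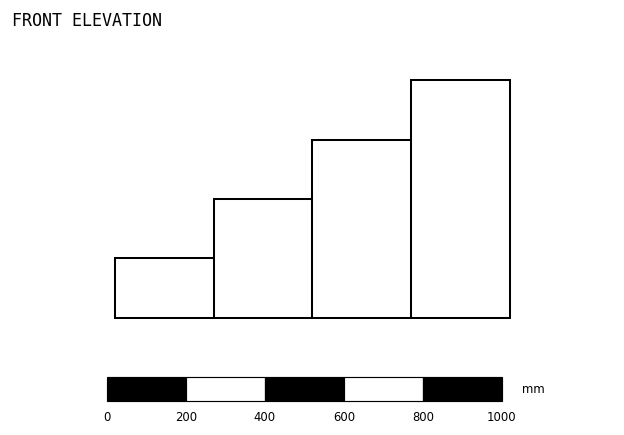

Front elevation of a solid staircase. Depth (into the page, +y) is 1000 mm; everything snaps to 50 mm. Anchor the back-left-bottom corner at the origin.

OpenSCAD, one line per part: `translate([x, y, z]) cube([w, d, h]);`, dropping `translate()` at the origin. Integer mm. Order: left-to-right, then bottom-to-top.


cube([250, 1000, 150]);
translate([250, 0, 0]) cube([250, 1000, 300]);
translate([500, 0, 0]) cube([250, 1000, 450]);
translate([750, 0, 0]) cube([250, 1000, 600]);
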